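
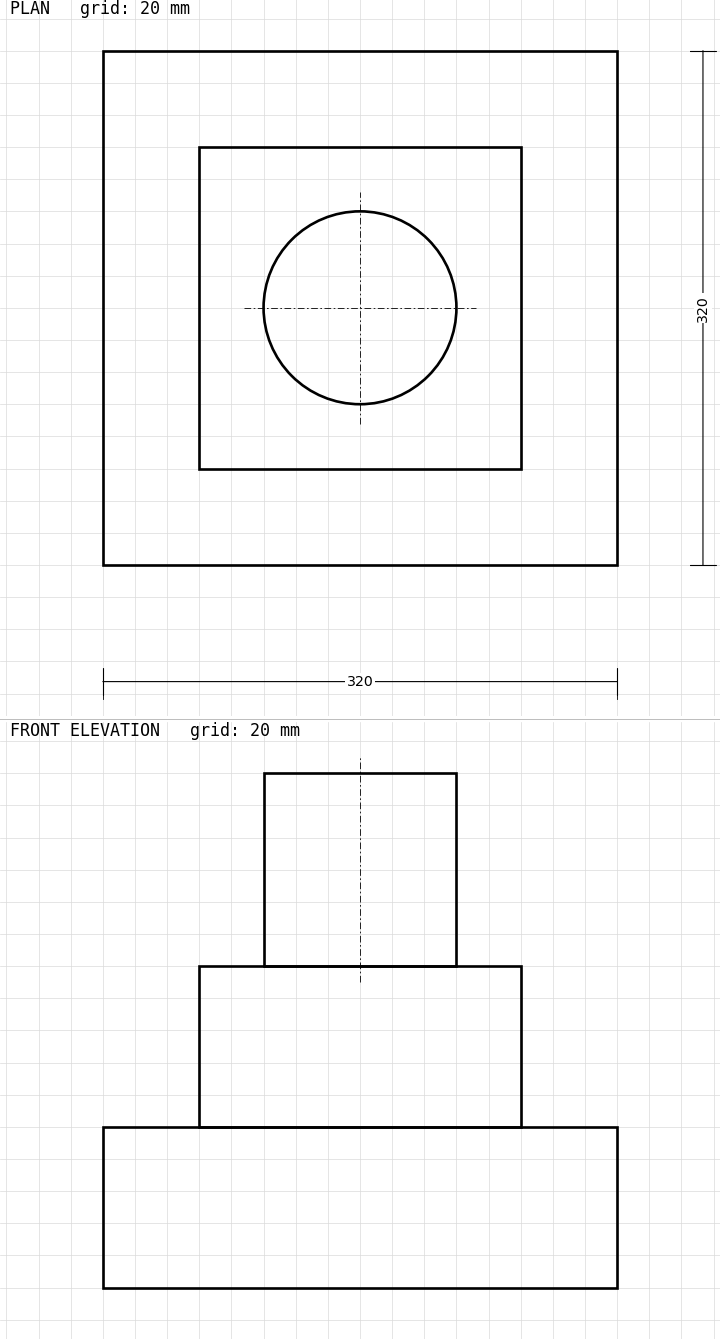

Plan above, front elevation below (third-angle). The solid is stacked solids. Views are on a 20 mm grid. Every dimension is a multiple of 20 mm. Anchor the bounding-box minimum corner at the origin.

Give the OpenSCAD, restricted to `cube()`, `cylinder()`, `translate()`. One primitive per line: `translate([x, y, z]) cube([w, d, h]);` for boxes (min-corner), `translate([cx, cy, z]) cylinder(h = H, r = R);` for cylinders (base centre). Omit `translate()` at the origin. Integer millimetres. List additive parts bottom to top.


cube([320, 320, 100]);
translate([60, 60, 100]) cube([200, 200, 100]);
translate([160, 160, 200]) cylinder(h = 120, r = 60);


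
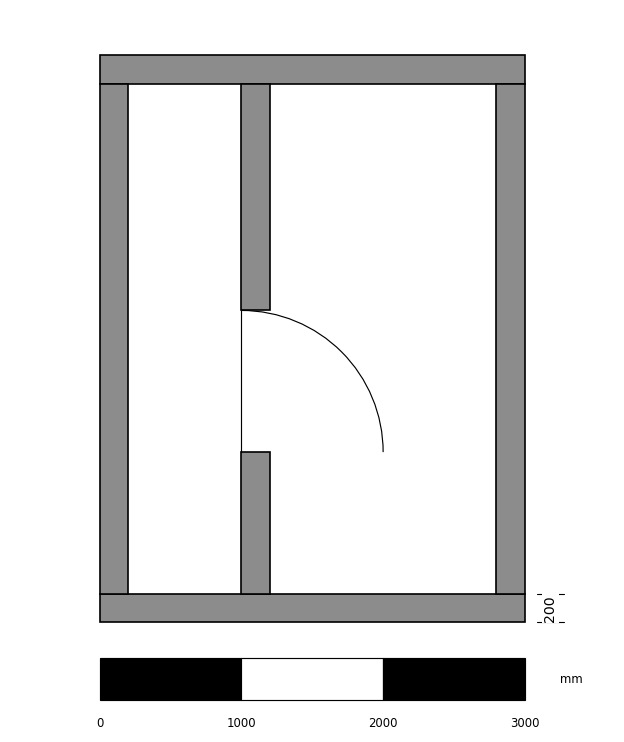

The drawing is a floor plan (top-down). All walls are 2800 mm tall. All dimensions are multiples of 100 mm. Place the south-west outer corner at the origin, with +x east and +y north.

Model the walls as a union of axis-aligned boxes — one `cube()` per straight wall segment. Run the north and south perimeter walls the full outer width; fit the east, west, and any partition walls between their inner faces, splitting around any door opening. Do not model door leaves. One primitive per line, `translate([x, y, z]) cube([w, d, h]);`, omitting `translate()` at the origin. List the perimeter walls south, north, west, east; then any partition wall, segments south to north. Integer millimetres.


cube([3000, 200, 2800]);
translate([0, 3800, 0]) cube([3000, 200, 2800]);
translate([0, 200, 0]) cube([200, 3600, 2800]);
translate([2800, 200, 0]) cube([200, 3600, 2800]);
translate([1000, 200, 0]) cube([200, 1000, 2800]);
translate([1000, 2200, 0]) cube([200, 1600, 2800]);


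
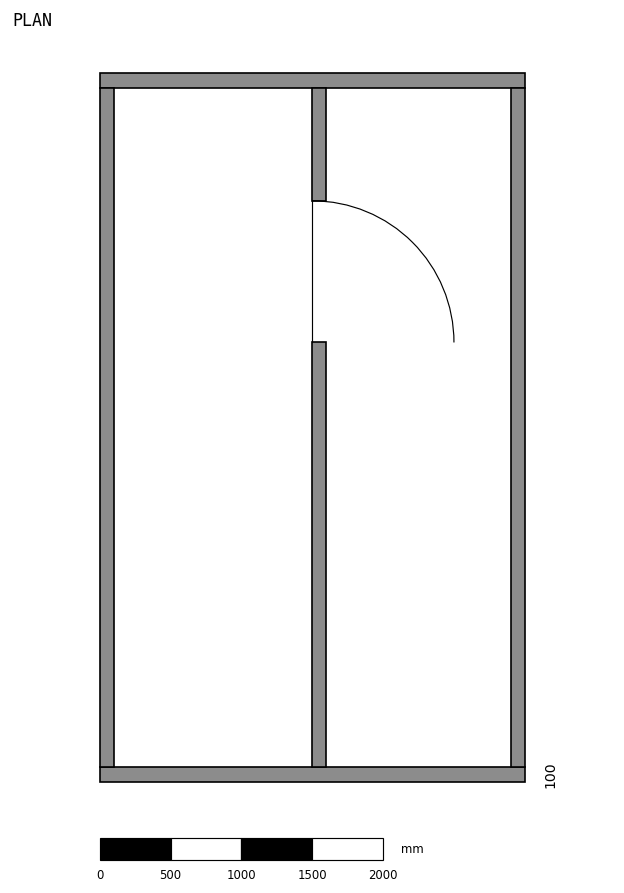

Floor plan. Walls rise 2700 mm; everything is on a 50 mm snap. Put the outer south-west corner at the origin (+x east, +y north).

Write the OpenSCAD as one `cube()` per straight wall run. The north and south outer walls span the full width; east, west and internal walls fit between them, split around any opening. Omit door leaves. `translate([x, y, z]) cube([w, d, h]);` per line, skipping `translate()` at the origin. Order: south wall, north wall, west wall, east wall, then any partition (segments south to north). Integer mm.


cube([3000, 100, 2700]);
translate([0, 4900, 0]) cube([3000, 100, 2700]);
translate([0, 100, 0]) cube([100, 4800, 2700]);
translate([2900, 100, 0]) cube([100, 4800, 2700]);
translate([1500, 100, 0]) cube([100, 3000, 2700]);
translate([1500, 4100, 0]) cube([100, 800, 2700]);


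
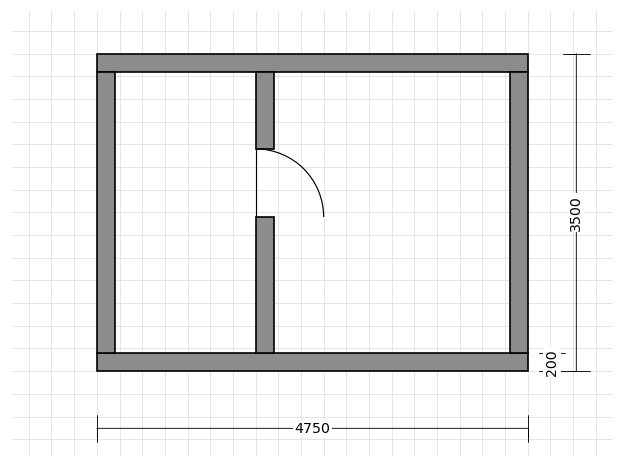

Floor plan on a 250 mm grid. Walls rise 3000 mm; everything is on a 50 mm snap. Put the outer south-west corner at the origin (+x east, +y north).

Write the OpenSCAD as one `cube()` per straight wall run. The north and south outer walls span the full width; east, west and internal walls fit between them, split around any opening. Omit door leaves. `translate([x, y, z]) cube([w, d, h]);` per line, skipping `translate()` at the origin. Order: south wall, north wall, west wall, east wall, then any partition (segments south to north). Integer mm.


cube([4750, 200, 3000]);
translate([0, 3300, 0]) cube([4750, 200, 3000]);
translate([0, 200, 0]) cube([200, 3100, 3000]);
translate([4550, 200, 0]) cube([200, 3100, 3000]);
translate([1750, 200, 0]) cube([200, 1500, 3000]);
translate([1750, 2450, 0]) cube([200, 850, 3000]);


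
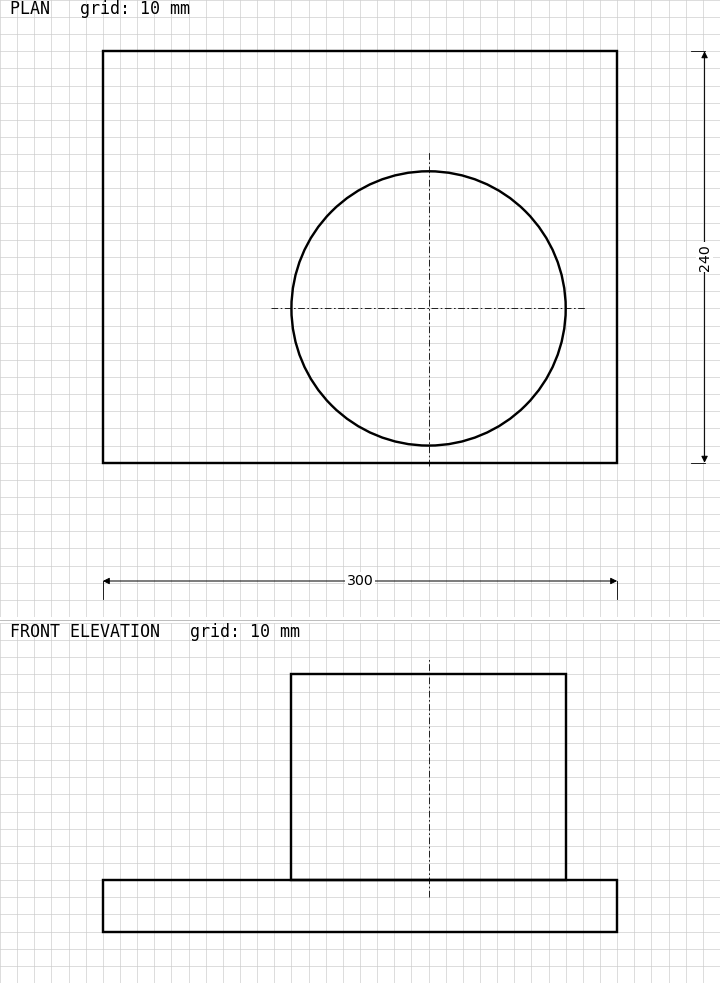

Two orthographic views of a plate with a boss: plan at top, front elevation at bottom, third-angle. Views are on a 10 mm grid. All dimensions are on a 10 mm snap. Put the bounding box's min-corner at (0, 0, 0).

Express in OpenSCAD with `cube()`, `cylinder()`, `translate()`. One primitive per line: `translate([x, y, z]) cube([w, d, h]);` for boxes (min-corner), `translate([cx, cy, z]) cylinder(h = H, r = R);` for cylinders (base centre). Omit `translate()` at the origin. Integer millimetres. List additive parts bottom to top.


cube([300, 240, 30]);
translate([190, 90, 30]) cylinder(h = 120, r = 80);


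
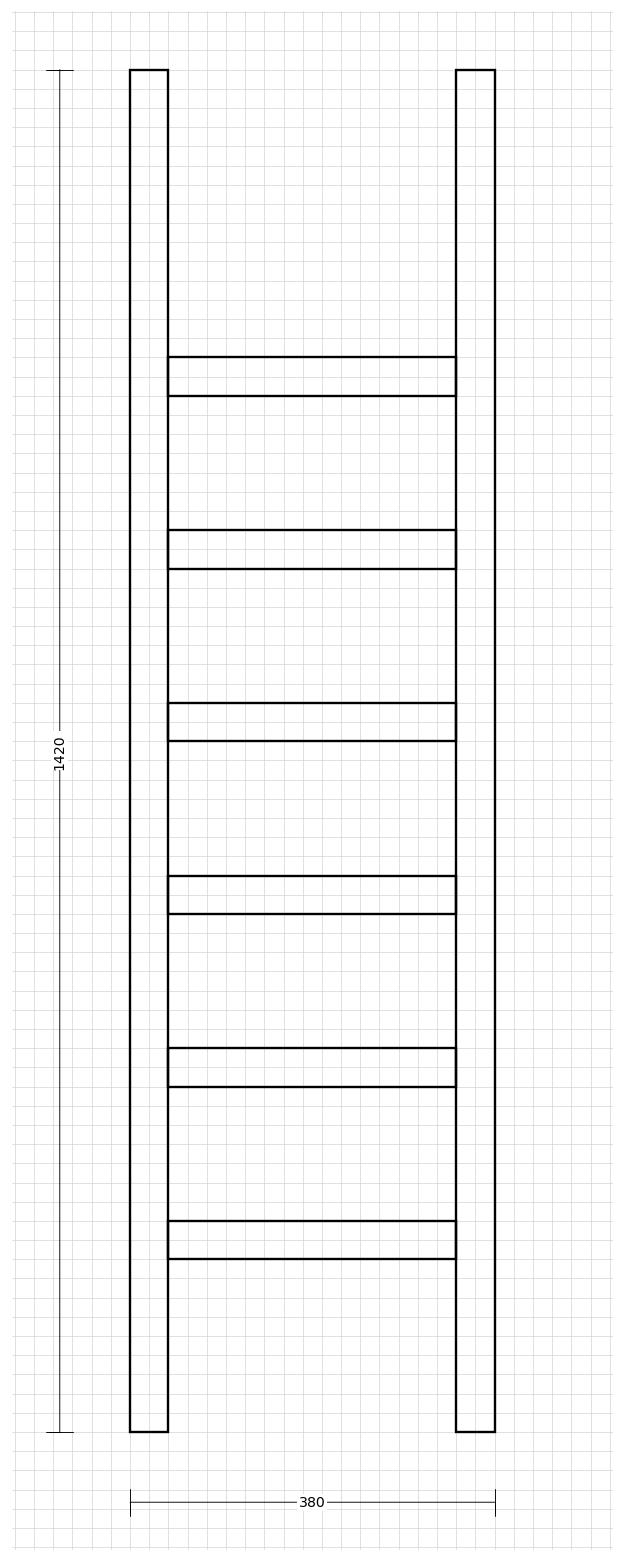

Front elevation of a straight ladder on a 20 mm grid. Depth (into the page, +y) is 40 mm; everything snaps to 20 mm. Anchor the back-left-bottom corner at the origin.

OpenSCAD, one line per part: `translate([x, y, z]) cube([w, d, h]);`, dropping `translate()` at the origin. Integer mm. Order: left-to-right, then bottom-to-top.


cube([40, 40, 1420]);
translate([40, 0, 180]) cube([300, 40, 40]);
translate([40, 0, 360]) cube([300, 40, 40]);
translate([40, 0, 540]) cube([300, 40, 40]);
translate([40, 0, 720]) cube([300, 40, 40]);
translate([40, 0, 900]) cube([300, 40, 40]);
translate([40, 0, 1080]) cube([300, 40, 40]);
translate([340, 0, 0]) cube([40, 40, 1420]);


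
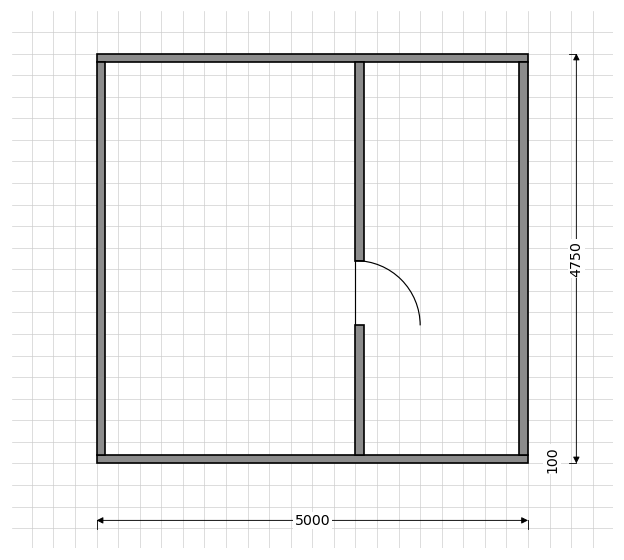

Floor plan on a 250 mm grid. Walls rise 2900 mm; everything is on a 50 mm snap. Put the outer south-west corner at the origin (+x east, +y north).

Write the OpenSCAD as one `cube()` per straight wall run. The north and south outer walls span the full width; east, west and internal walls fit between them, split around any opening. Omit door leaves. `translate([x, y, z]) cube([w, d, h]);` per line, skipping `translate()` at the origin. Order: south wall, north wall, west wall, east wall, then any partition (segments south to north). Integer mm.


cube([5000, 100, 2900]);
translate([0, 4650, 0]) cube([5000, 100, 2900]);
translate([0, 100, 0]) cube([100, 4550, 2900]);
translate([4900, 100, 0]) cube([100, 4550, 2900]);
translate([3000, 100, 0]) cube([100, 1500, 2900]);
translate([3000, 2350, 0]) cube([100, 2300, 2900]);


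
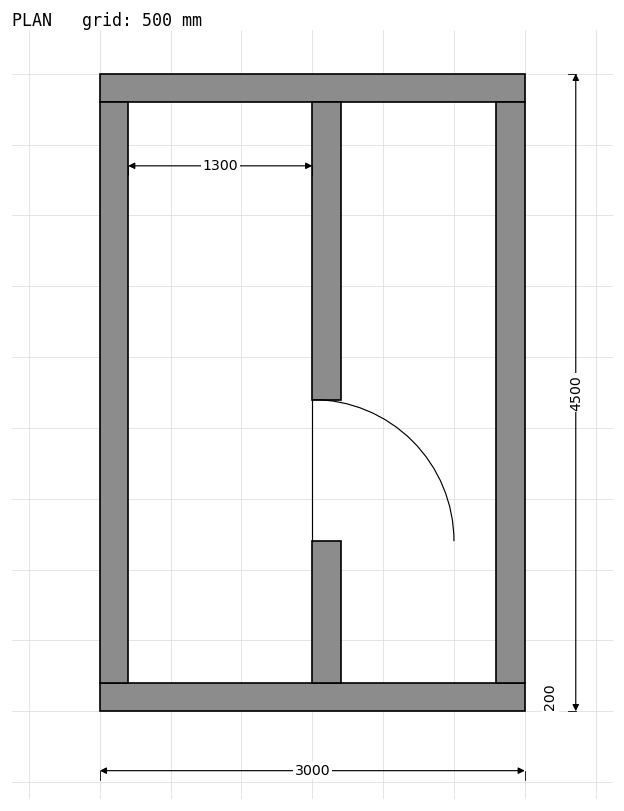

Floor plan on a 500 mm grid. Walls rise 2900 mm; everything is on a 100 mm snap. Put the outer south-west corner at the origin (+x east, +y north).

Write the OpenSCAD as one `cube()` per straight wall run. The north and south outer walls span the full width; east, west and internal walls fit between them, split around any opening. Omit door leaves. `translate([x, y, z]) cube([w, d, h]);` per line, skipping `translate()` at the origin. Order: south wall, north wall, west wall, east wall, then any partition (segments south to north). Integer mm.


cube([3000, 200, 2900]);
translate([0, 4300, 0]) cube([3000, 200, 2900]);
translate([0, 200, 0]) cube([200, 4100, 2900]);
translate([2800, 200, 0]) cube([200, 4100, 2900]);
translate([1500, 200, 0]) cube([200, 1000, 2900]);
translate([1500, 2200, 0]) cube([200, 2100, 2900]);


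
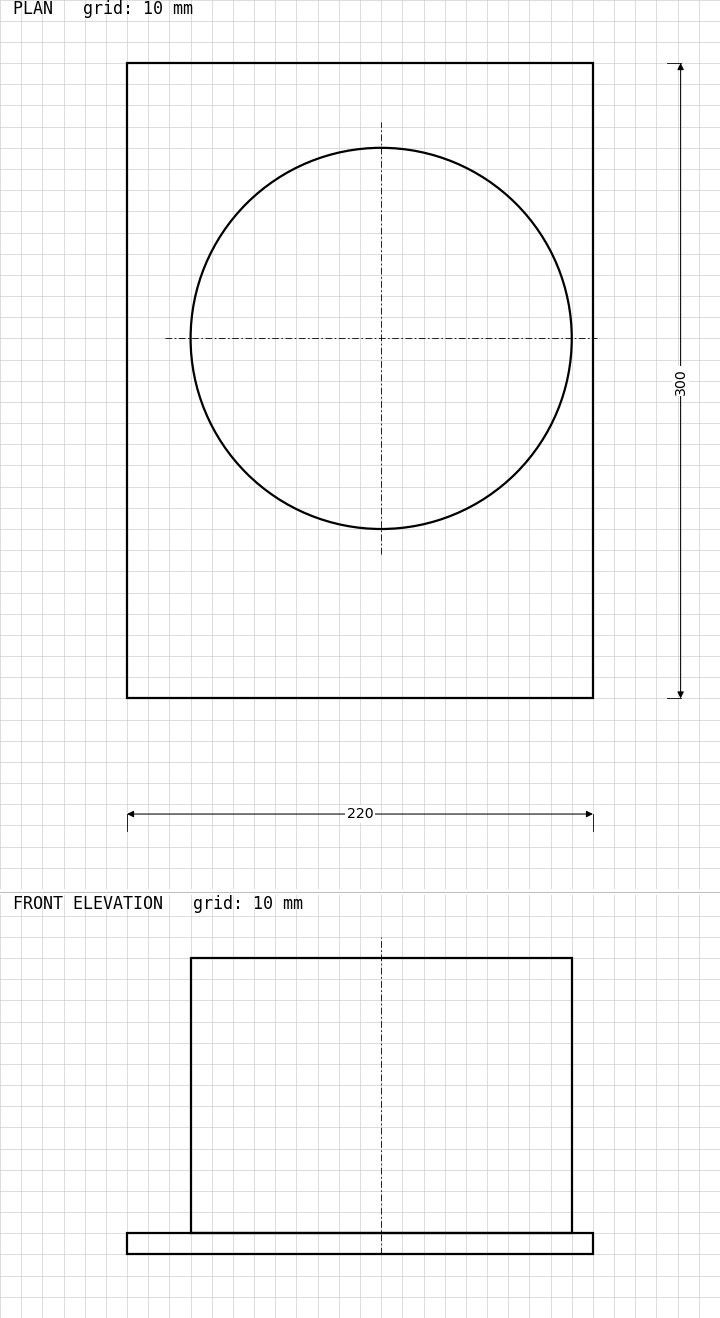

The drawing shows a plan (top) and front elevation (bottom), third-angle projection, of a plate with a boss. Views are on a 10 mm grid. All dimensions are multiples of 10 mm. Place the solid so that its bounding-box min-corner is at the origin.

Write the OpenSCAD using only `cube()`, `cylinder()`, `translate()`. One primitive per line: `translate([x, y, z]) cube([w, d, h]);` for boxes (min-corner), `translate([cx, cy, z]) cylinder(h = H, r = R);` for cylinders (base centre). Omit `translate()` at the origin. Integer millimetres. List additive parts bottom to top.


cube([220, 300, 10]);
translate([120, 170, 10]) cylinder(h = 130, r = 90);


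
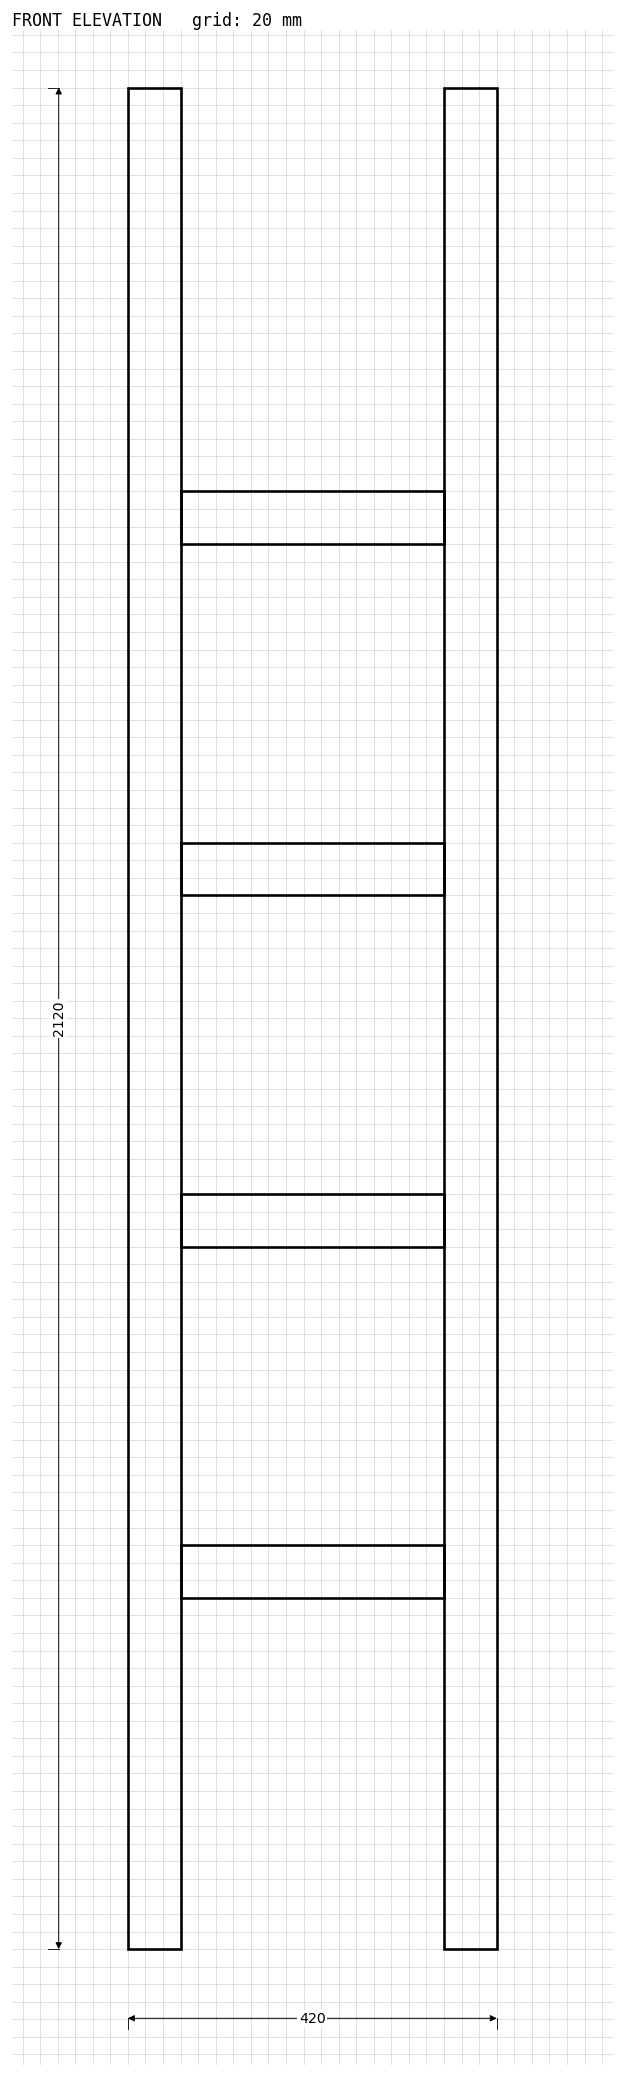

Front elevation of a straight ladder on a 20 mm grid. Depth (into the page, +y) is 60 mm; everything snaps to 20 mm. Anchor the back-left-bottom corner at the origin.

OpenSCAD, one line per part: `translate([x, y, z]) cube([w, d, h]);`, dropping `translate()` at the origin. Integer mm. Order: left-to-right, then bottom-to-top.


cube([60, 60, 2120]);
translate([60, 0, 400]) cube([300, 60, 60]);
translate([60, 0, 800]) cube([300, 60, 60]);
translate([60, 0, 1200]) cube([300, 60, 60]);
translate([60, 0, 1600]) cube([300, 60, 60]);
translate([360, 0, 0]) cube([60, 60, 2120]);


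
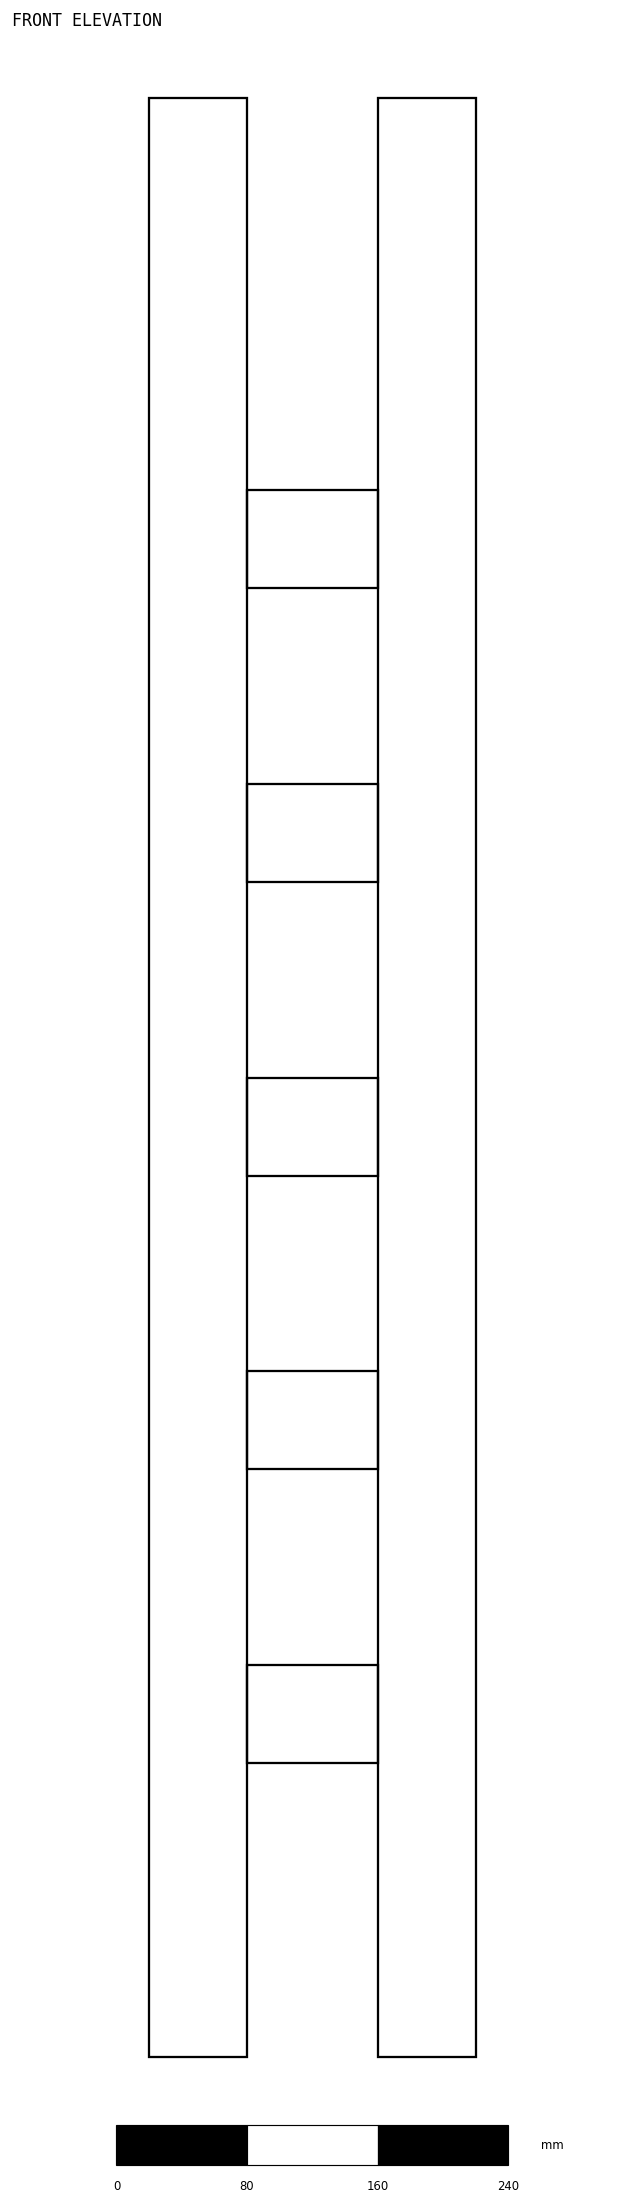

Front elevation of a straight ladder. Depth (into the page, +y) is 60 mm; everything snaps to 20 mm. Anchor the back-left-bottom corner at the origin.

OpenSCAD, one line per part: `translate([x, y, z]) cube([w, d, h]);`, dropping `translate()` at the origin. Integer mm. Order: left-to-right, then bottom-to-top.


cube([60, 60, 1200]);
translate([60, 0, 180]) cube([80, 60, 60]);
translate([60, 0, 360]) cube([80, 60, 60]);
translate([60, 0, 540]) cube([80, 60, 60]);
translate([60, 0, 720]) cube([80, 60, 60]);
translate([60, 0, 900]) cube([80, 60, 60]);
translate([140, 0, 0]) cube([60, 60, 1200]);


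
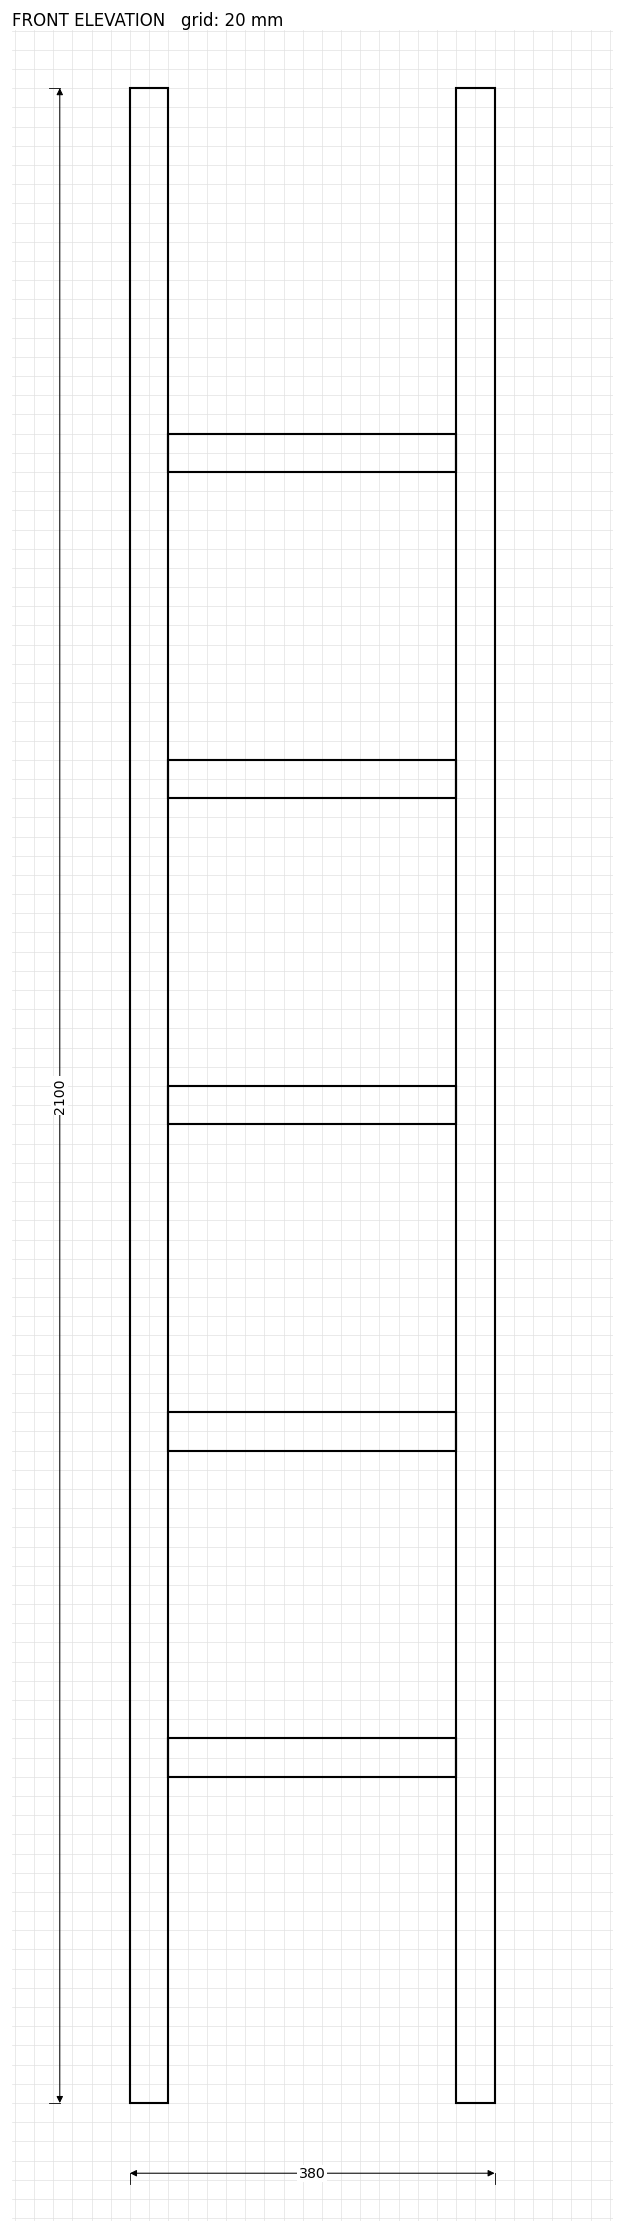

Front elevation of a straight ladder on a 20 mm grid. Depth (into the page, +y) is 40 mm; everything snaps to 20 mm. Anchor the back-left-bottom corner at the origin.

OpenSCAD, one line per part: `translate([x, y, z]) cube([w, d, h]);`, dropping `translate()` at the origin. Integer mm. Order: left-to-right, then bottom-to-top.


cube([40, 40, 2100]);
translate([40, 0, 340]) cube([300, 40, 40]);
translate([40, 0, 680]) cube([300, 40, 40]);
translate([40, 0, 1020]) cube([300, 40, 40]);
translate([40, 0, 1360]) cube([300, 40, 40]);
translate([40, 0, 1700]) cube([300, 40, 40]);
translate([340, 0, 0]) cube([40, 40, 2100]);


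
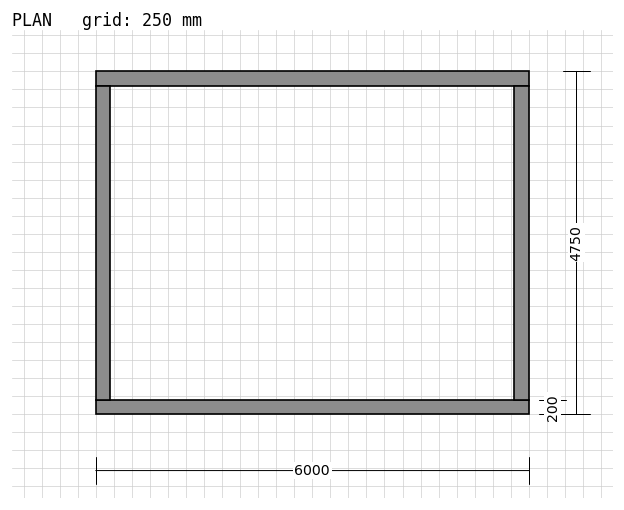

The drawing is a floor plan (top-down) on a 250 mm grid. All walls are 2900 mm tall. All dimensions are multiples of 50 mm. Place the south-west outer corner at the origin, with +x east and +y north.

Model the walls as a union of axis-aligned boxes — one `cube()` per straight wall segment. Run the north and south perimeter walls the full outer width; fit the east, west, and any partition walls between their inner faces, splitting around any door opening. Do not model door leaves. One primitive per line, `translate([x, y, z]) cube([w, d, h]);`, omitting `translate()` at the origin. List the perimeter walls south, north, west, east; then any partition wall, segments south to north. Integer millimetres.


cube([6000, 200, 2900]);
translate([0, 4550, 0]) cube([6000, 200, 2900]);
translate([0, 200, 0]) cube([200, 4350, 2900]);
translate([5800, 200, 0]) cube([200, 4350, 2900]);


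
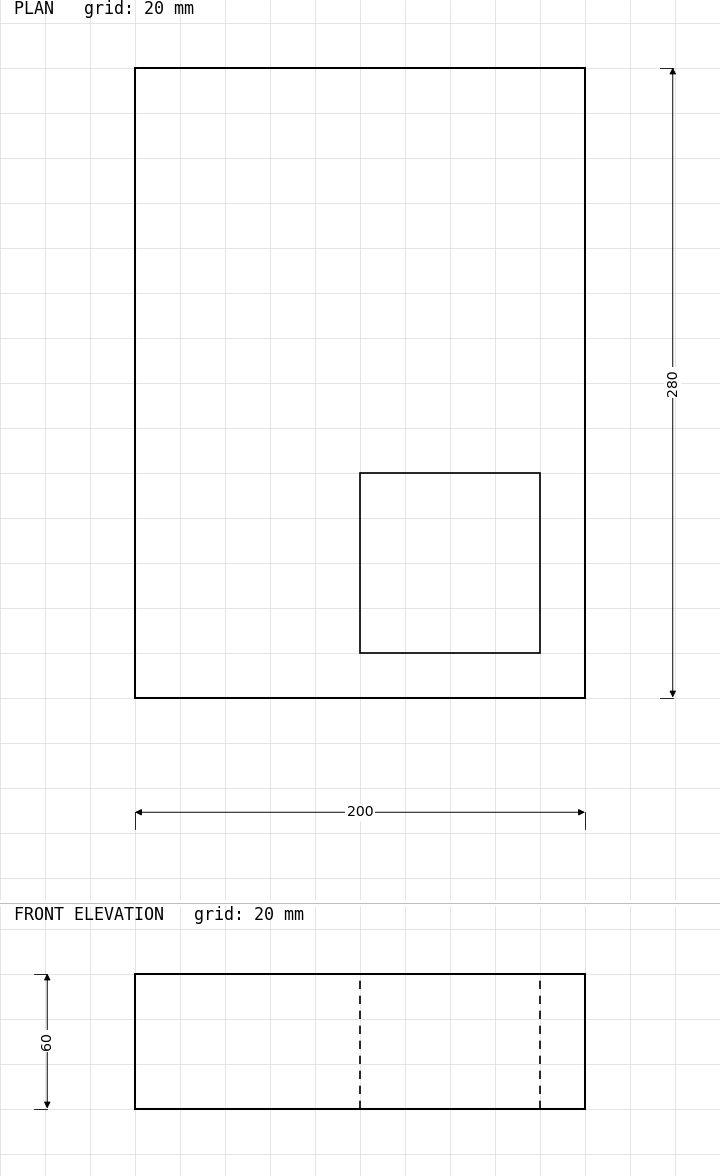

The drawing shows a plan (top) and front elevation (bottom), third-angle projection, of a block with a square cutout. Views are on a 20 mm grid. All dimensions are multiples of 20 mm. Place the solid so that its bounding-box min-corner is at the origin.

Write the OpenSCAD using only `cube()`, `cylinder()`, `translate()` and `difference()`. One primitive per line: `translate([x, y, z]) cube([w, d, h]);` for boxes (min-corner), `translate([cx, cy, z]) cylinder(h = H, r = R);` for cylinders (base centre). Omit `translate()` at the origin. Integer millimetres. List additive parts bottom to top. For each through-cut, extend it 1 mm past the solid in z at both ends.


difference() {
  cube([200, 280, 60]);
  translate([100, 20, -1]) cube([80, 80, 62]);
}


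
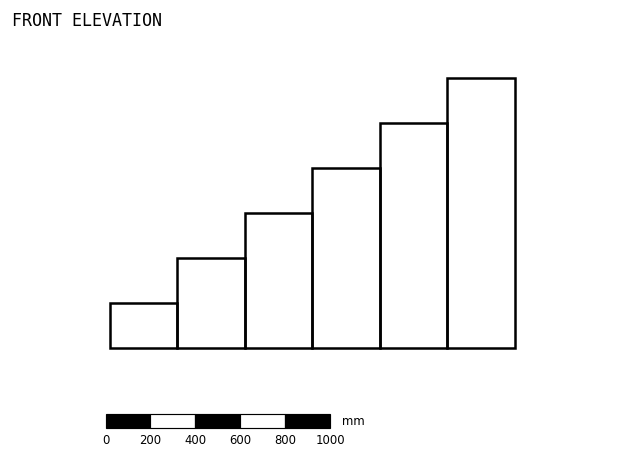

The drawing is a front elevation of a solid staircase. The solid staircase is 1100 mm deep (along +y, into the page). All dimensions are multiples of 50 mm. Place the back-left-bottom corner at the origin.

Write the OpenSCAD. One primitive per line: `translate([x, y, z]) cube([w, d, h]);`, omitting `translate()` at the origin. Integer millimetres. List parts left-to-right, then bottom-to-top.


cube([300, 1100, 200]);
translate([300, 0, 0]) cube([300, 1100, 400]);
translate([600, 0, 0]) cube([300, 1100, 600]);
translate([900, 0, 0]) cube([300, 1100, 800]);
translate([1200, 0, 0]) cube([300, 1100, 1000]);
translate([1500, 0, 0]) cube([300, 1100, 1200]);


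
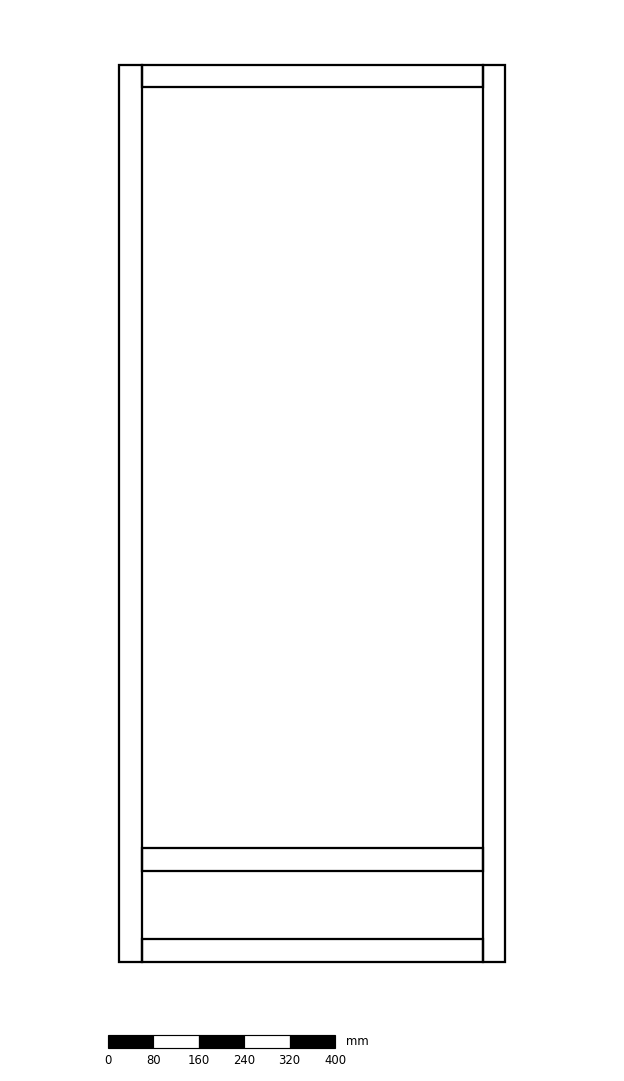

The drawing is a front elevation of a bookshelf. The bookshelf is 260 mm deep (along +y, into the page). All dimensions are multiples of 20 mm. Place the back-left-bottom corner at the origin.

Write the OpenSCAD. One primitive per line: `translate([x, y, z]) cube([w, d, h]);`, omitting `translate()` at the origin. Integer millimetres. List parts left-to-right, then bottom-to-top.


cube([40, 260, 1580]);
translate([40, 0, 0]) cube([600, 260, 40]);
translate([40, 0, 160]) cube([600, 260, 40]);
translate([40, 0, 1540]) cube([600, 260, 40]);
translate([640, 0, 0]) cube([40, 260, 1580]);


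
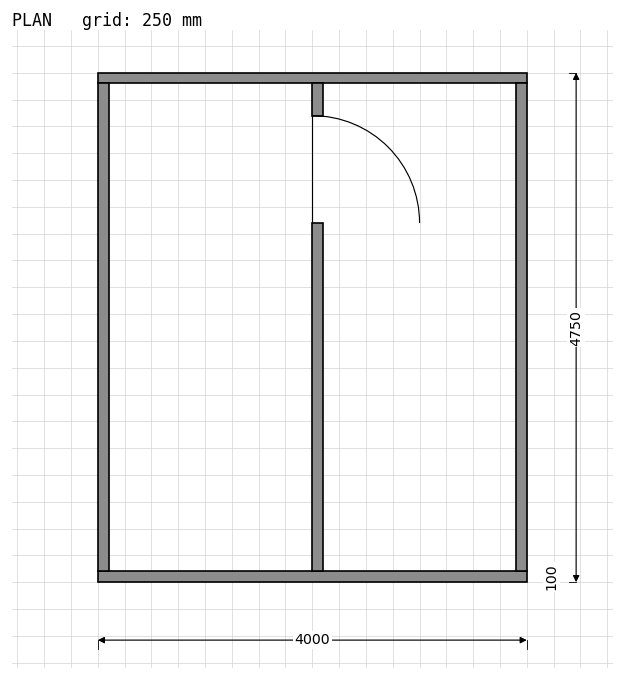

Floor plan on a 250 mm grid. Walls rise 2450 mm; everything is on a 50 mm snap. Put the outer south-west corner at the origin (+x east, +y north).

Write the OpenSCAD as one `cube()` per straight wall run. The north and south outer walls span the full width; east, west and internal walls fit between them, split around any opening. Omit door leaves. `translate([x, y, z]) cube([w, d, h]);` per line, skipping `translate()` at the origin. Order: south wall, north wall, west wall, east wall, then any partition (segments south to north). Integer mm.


cube([4000, 100, 2450]);
translate([0, 4650, 0]) cube([4000, 100, 2450]);
translate([0, 100, 0]) cube([100, 4550, 2450]);
translate([3900, 100, 0]) cube([100, 4550, 2450]);
translate([2000, 100, 0]) cube([100, 3250, 2450]);
translate([2000, 4350, 0]) cube([100, 300, 2450]);


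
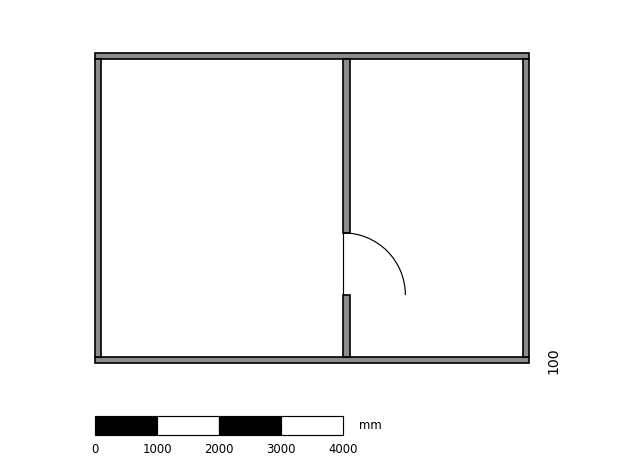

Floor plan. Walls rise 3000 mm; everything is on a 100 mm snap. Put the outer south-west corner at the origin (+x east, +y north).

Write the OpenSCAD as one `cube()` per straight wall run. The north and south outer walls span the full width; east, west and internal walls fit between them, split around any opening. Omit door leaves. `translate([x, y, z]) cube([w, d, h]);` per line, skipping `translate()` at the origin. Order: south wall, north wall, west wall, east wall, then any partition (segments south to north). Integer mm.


cube([7000, 100, 3000]);
translate([0, 4900, 0]) cube([7000, 100, 3000]);
translate([0, 100, 0]) cube([100, 4800, 3000]);
translate([6900, 100, 0]) cube([100, 4800, 3000]);
translate([4000, 100, 0]) cube([100, 1000, 3000]);
translate([4000, 2100, 0]) cube([100, 2800, 3000]);


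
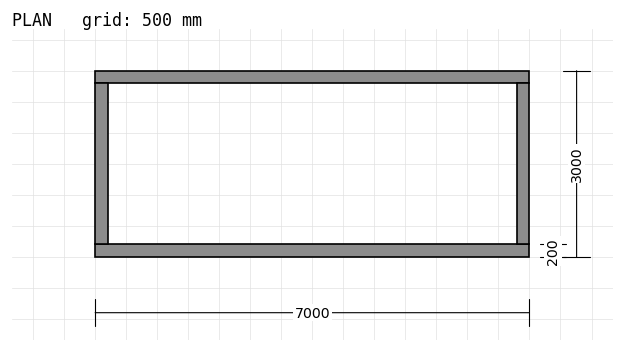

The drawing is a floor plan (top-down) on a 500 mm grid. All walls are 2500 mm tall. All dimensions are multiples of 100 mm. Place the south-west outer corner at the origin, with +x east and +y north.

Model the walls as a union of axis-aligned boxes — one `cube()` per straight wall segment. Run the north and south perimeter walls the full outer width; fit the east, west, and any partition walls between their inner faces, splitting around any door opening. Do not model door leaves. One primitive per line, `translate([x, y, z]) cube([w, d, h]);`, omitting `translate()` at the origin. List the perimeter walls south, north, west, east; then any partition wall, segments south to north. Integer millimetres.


cube([7000, 200, 2500]);
translate([0, 2800, 0]) cube([7000, 200, 2500]);
translate([0, 200, 0]) cube([200, 2600, 2500]);
translate([6800, 200, 0]) cube([200, 2600, 2500]);


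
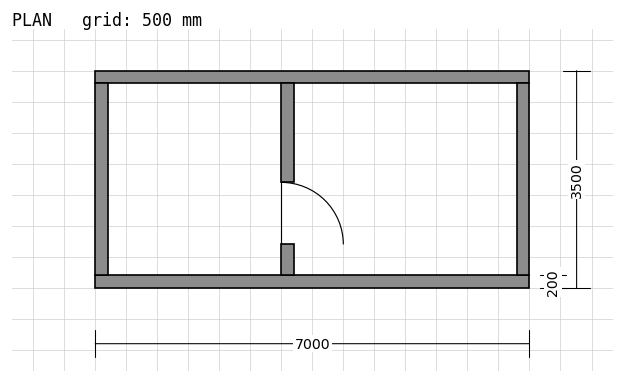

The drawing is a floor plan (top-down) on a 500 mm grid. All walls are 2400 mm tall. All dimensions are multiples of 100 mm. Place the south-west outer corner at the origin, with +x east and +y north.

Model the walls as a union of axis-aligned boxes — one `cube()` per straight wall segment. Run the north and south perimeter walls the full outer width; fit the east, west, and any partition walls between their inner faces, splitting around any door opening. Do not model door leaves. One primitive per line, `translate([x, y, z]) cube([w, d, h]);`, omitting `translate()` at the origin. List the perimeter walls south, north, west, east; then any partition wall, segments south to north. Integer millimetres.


cube([7000, 200, 2400]);
translate([0, 3300, 0]) cube([7000, 200, 2400]);
translate([0, 200, 0]) cube([200, 3100, 2400]);
translate([6800, 200, 0]) cube([200, 3100, 2400]);
translate([3000, 200, 0]) cube([200, 500, 2400]);
translate([3000, 1700, 0]) cube([200, 1600, 2400]);


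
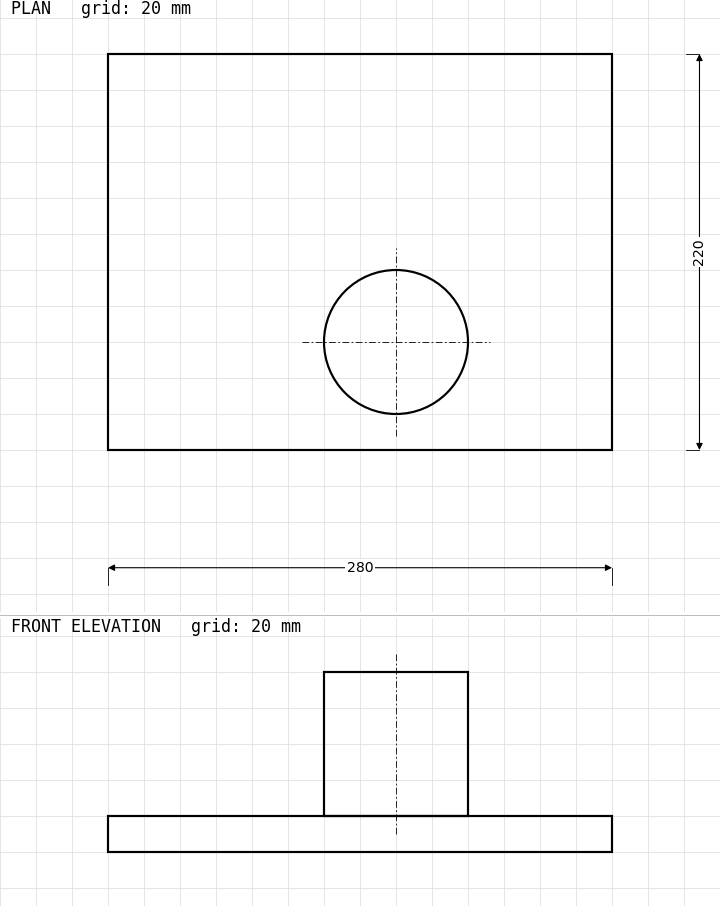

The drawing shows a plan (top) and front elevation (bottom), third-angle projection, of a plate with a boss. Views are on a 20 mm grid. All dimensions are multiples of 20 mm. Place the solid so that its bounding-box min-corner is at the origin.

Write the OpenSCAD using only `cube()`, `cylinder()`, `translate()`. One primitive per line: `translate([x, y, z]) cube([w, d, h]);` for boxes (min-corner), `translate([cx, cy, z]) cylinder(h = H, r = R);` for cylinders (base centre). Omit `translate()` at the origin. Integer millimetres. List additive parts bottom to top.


cube([280, 220, 20]);
translate([160, 60, 20]) cylinder(h = 80, r = 40);


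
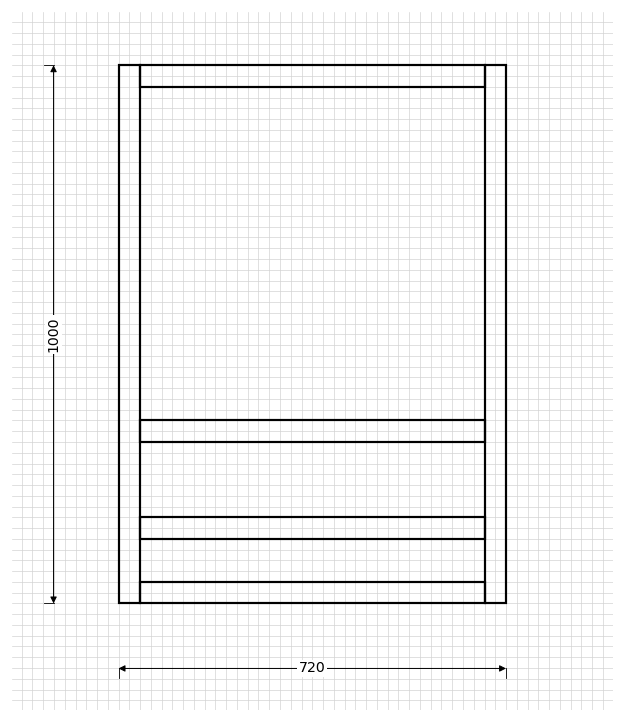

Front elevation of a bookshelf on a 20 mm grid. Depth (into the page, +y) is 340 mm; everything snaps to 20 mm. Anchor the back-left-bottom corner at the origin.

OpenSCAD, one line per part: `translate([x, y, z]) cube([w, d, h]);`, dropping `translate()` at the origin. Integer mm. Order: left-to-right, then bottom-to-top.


cube([40, 340, 1000]);
translate([40, 0, 0]) cube([640, 340, 40]);
translate([40, 0, 120]) cube([640, 340, 40]);
translate([40, 0, 300]) cube([640, 340, 40]);
translate([40, 0, 960]) cube([640, 340, 40]);
translate([680, 0, 0]) cube([40, 340, 1000]);


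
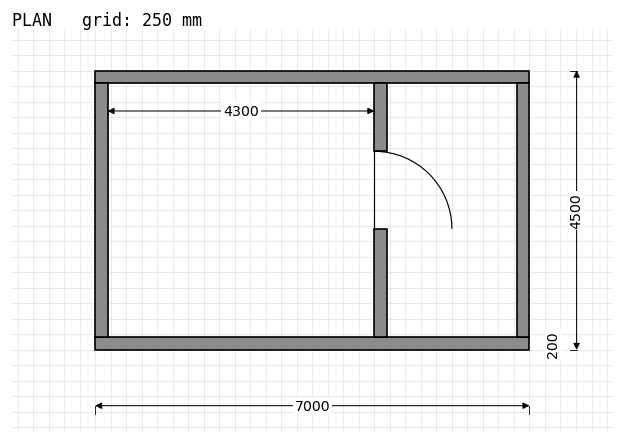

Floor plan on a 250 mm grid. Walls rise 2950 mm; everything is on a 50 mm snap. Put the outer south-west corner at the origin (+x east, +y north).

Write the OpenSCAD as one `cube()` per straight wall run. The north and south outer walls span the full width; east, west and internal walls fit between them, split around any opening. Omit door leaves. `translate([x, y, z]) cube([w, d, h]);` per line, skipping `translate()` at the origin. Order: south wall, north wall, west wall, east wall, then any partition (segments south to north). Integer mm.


cube([7000, 200, 2950]);
translate([0, 4300, 0]) cube([7000, 200, 2950]);
translate([0, 200, 0]) cube([200, 4100, 2950]);
translate([6800, 200, 0]) cube([200, 4100, 2950]);
translate([4500, 200, 0]) cube([200, 1750, 2950]);
translate([4500, 3200, 0]) cube([200, 1100, 2950]);


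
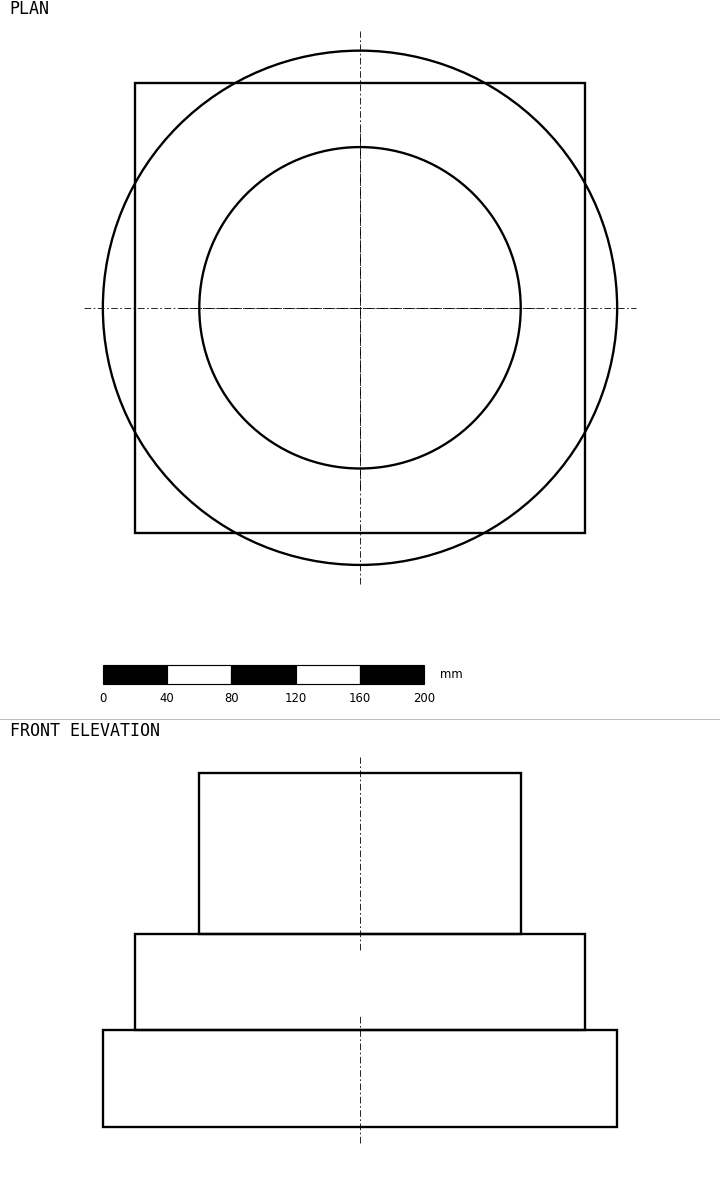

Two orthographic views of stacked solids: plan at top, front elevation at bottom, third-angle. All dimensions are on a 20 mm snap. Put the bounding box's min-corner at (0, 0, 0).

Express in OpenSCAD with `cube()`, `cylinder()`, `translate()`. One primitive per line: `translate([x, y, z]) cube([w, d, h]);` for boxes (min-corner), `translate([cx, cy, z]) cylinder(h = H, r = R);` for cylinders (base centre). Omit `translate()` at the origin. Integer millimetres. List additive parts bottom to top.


translate([160, 160, 0]) cylinder(h = 60, r = 160);
translate([20, 20, 60]) cube([280, 280, 60]);
translate([160, 160, 120]) cylinder(h = 100, r = 100);


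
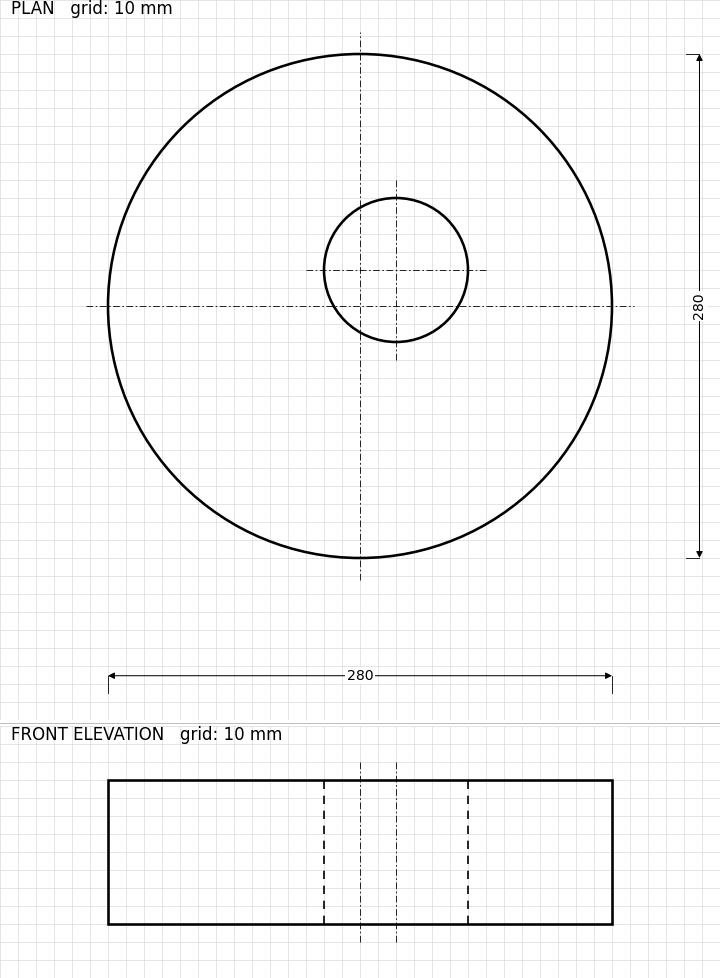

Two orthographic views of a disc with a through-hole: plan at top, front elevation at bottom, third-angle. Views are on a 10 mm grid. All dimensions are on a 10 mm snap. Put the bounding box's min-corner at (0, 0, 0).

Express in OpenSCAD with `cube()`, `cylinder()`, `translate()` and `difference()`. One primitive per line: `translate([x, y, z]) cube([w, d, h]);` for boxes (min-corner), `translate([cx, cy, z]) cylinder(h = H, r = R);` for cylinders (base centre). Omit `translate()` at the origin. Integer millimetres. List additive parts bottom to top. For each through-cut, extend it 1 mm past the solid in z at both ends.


difference() {
  translate([140, 140, 0]) cylinder(h = 80, r = 140);
  translate([160, 160, -1]) cylinder(h = 82, r = 40);
}


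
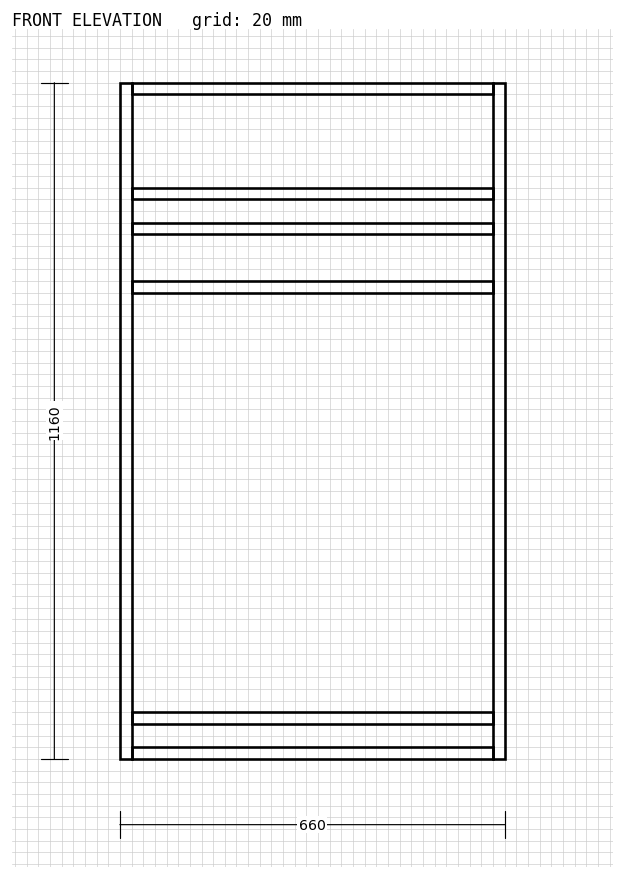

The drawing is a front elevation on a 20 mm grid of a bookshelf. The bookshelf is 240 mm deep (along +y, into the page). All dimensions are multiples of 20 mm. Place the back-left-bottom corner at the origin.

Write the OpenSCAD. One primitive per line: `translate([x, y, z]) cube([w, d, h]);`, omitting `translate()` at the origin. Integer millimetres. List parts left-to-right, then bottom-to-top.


cube([20, 240, 1160]);
translate([20, 0, 0]) cube([620, 240, 20]);
translate([20, 0, 60]) cube([620, 240, 20]);
translate([20, 0, 800]) cube([620, 240, 20]);
translate([20, 0, 900]) cube([620, 240, 20]);
translate([20, 0, 960]) cube([620, 240, 20]);
translate([20, 0, 1140]) cube([620, 240, 20]);
translate([640, 0, 0]) cube([20, 240, 1160]);


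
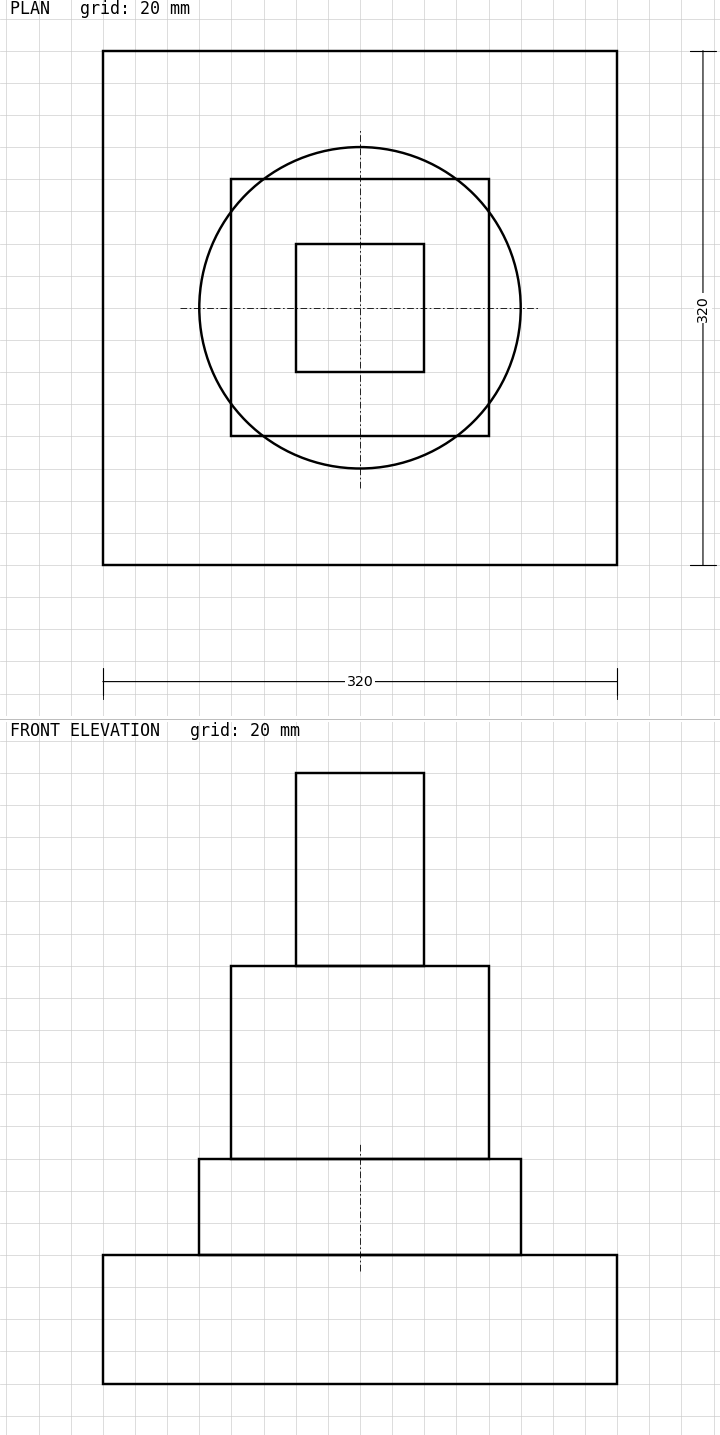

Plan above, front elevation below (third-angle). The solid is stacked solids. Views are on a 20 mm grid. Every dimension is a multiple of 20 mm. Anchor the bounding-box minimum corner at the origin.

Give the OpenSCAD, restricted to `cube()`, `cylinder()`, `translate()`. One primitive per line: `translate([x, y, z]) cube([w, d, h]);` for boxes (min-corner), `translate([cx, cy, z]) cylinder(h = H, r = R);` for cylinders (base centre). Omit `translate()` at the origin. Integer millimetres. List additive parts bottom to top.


cube([320, 320, 80]);
translate([160, 160, 80]) cylinder(h = 60, r = 100);
translate([80, 80, 140]) cube([160, 160, 120]);
translate([120, 120, 260]) cube([80, 80, 120]);


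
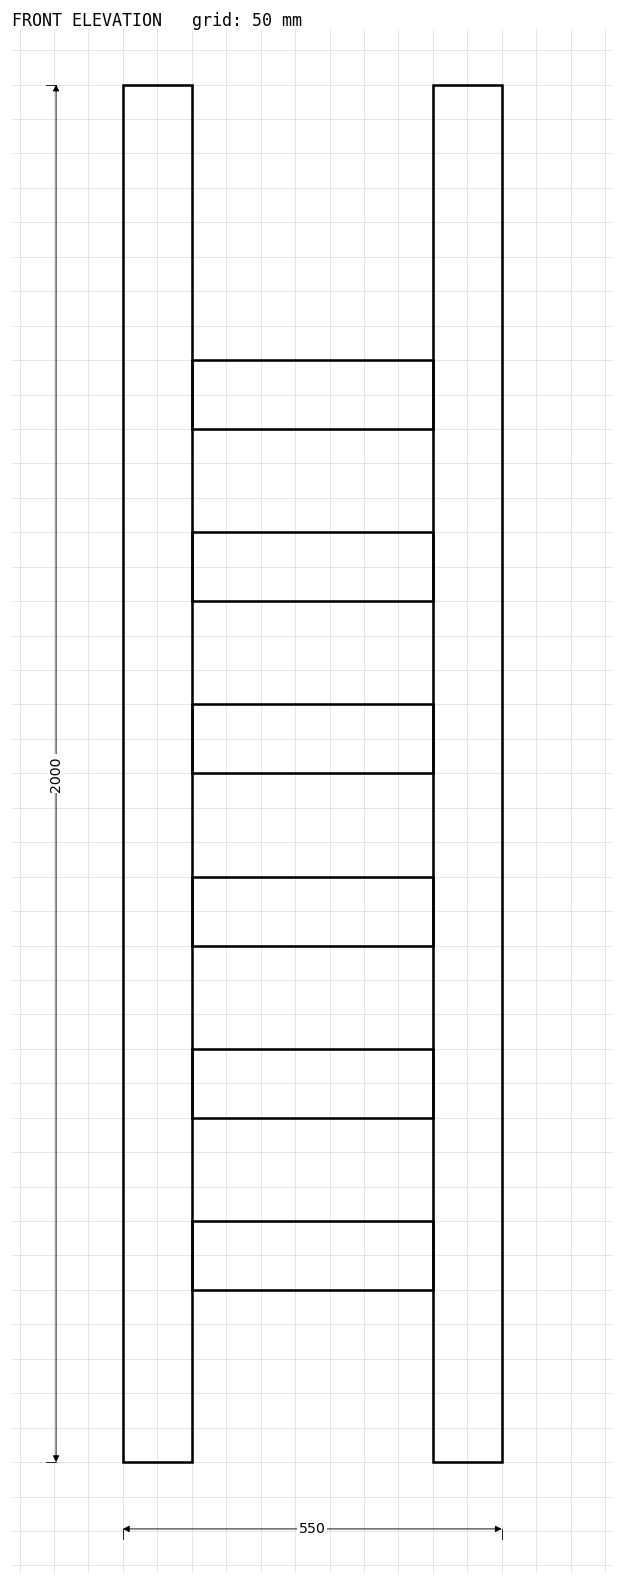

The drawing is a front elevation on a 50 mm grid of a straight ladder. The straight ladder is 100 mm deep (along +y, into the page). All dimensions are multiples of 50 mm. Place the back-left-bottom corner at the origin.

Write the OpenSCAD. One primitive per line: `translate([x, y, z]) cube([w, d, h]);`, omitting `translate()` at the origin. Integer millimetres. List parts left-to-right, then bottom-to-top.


cube([100, 100, 2000]);
translate([100, 0, 250]) cube([350, 100, 100]);
translate([100, 0, 500]) cube([350, 100, 100]);
translate([100, 0, 750]) cube([350, 100, 100]);
translate([100, 0, 1000]) cube([350, 100, 100]);
translate([100, 0, 1250]) cube([350, 100, 100]);
translate([100, 0, 1500]) cube([350, 100, 100]);
translate([450, 0, 0]) cube([100, 100, 2000]);


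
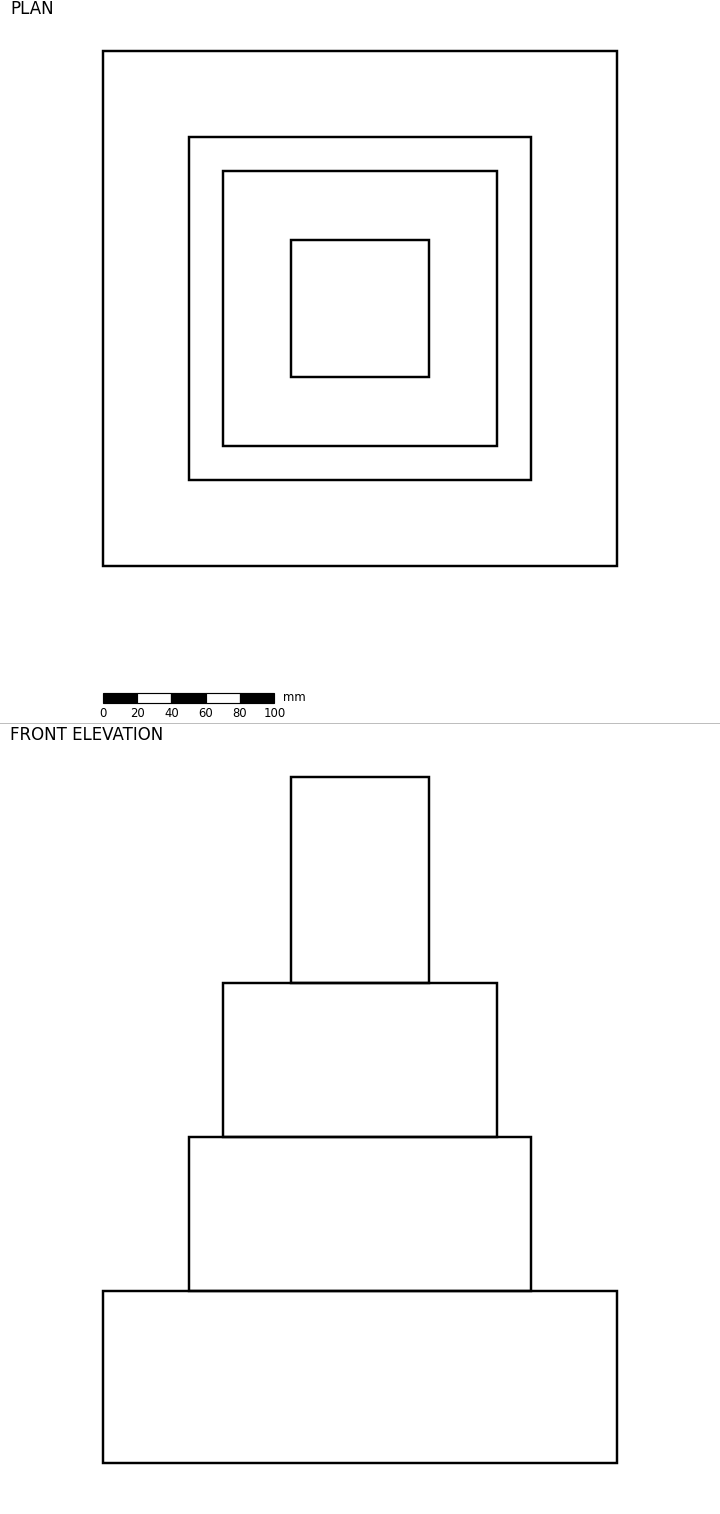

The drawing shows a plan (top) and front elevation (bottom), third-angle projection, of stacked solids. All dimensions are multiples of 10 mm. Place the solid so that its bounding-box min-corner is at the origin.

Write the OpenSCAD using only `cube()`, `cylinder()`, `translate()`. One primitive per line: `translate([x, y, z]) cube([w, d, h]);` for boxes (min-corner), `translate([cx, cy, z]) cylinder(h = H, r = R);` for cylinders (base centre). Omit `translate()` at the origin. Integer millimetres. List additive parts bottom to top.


cube([300, 300, 100]);
translate([50, 50, 100]) cube([200, 200, 90]);
translate([70, 70, 190]) cube([160, 160, 90]);
translate([110, 110, 280]) cube([80, 80, 120]);


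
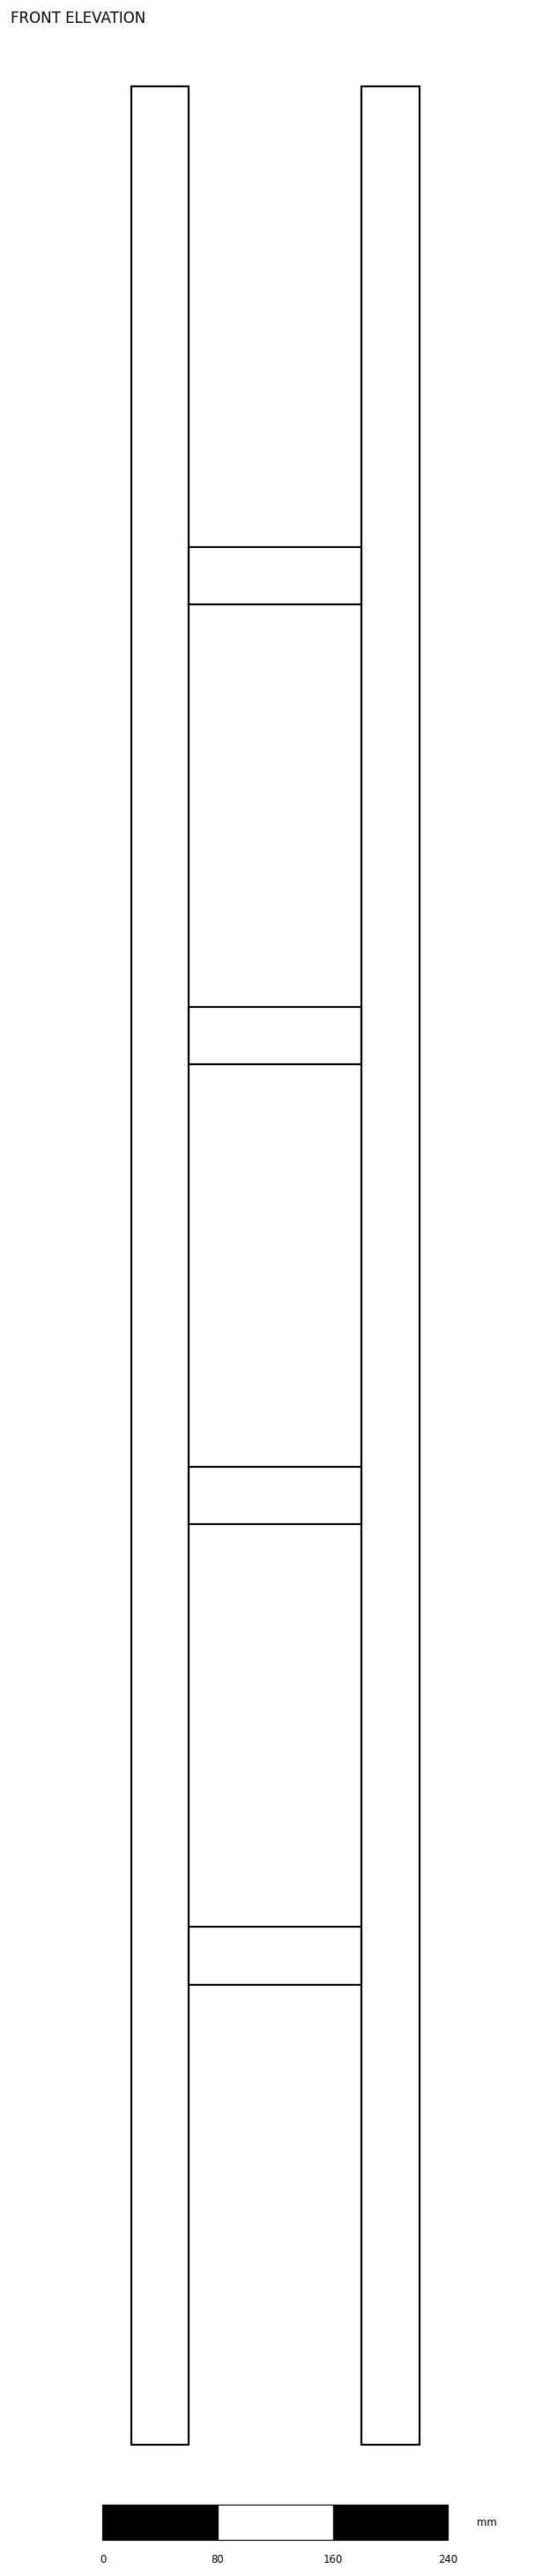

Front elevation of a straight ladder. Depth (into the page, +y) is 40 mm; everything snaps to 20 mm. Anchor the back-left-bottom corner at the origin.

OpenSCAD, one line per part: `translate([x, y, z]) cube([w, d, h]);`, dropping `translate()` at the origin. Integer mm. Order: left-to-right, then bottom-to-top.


cube([40, 40, 1640]);
translate([40, 0, 320]) cube([120, 40, 40]);
translate([40, 0, 640]) cube([120, 40, 40]);
translate([40, 0, 960]) cube([120, 40, 40]);
translate([40, 0, 1280]) cube([120, 40, 40]);
translate([160, 0, 0]) cube([40, 40, 1640]);


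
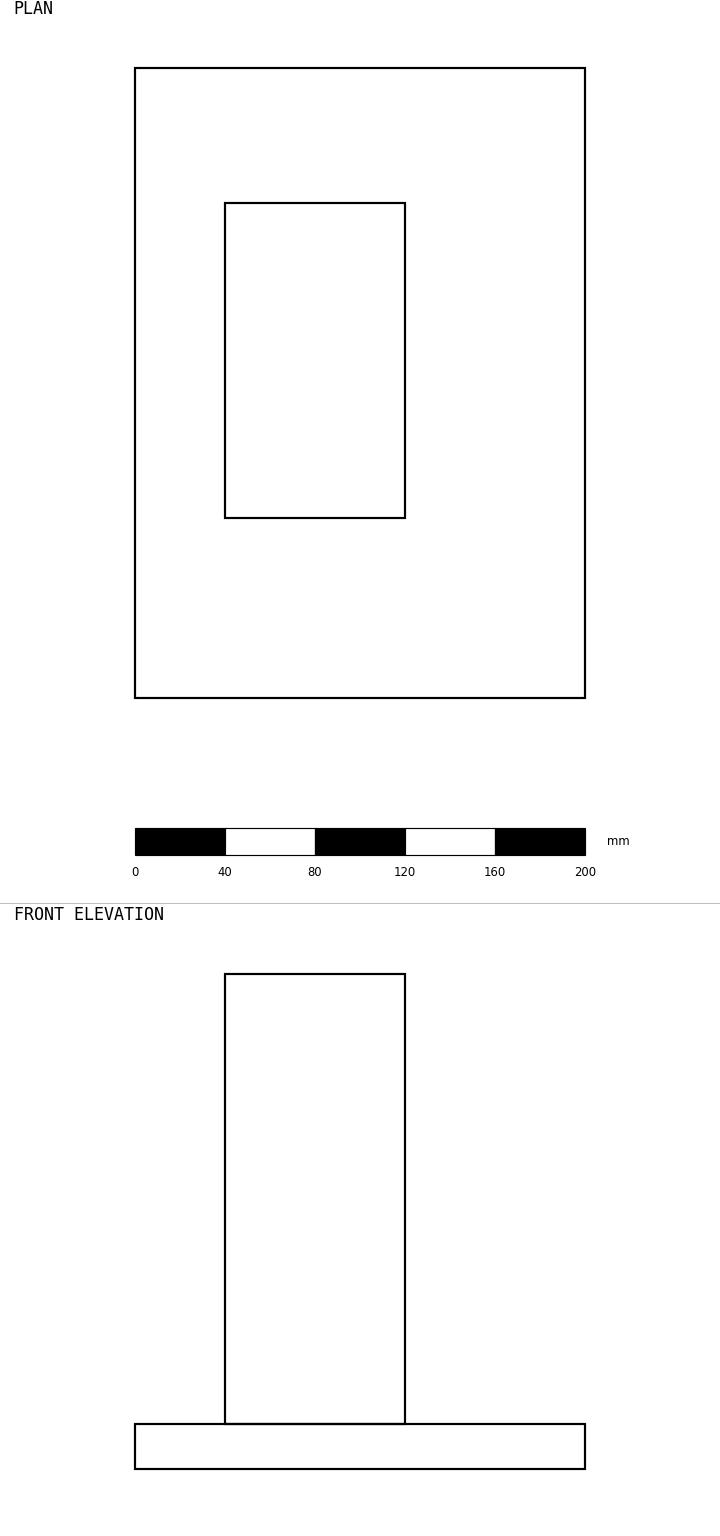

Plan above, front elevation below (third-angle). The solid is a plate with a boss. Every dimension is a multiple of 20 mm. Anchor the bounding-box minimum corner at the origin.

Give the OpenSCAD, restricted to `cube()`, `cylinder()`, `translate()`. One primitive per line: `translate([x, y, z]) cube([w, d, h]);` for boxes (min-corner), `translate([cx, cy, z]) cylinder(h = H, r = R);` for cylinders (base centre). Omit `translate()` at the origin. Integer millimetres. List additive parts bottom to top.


cube([200, 280, 20]);
translate([40, 80, 20]) cube([80, 140, 200]);


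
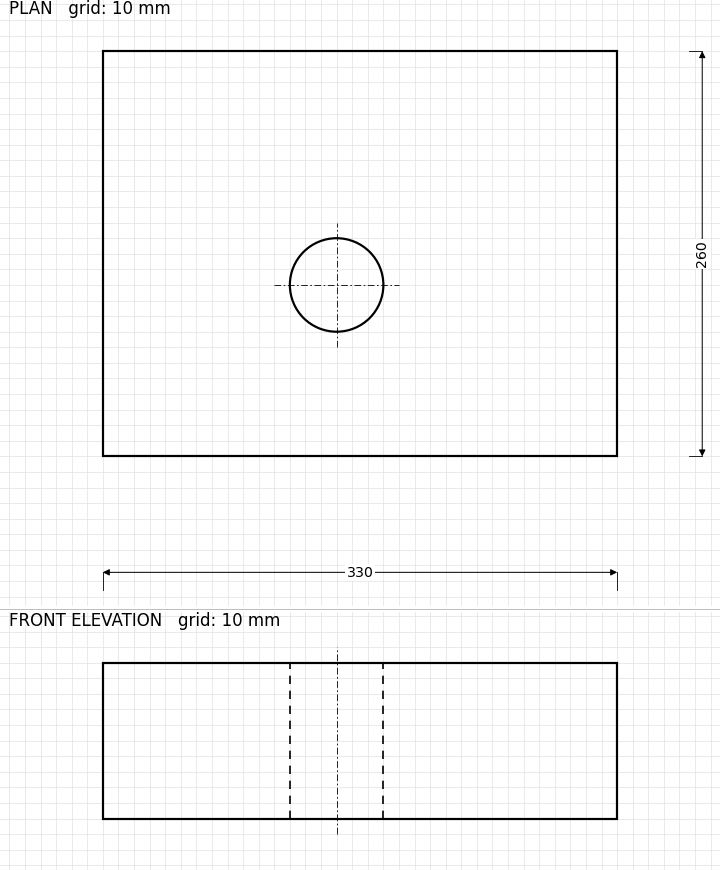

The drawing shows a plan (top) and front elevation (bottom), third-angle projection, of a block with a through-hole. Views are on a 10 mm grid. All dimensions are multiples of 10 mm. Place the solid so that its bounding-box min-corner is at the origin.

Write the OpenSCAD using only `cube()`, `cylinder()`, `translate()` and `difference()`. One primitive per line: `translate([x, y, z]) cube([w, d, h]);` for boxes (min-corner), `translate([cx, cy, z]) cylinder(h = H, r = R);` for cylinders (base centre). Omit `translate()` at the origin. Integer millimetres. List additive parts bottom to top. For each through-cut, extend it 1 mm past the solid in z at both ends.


difference() {
  cube([330, 260, 100]);
  translate([150, 110, -1]) cylinder(h = 102, r = 30);
}
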